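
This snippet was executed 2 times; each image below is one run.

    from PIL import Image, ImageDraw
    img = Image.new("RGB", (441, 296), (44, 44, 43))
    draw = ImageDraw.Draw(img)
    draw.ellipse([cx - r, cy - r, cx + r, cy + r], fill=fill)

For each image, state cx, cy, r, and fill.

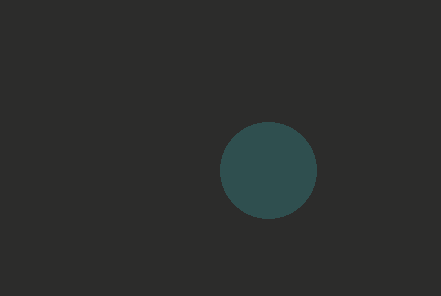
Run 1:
cx = 268, cy = 170, r = 48, fill = 'darkslategray'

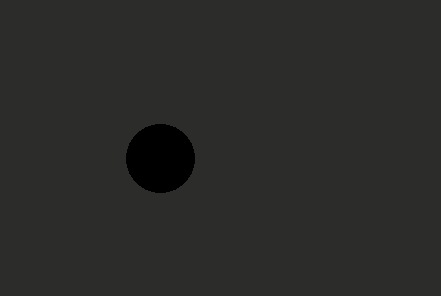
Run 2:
cx = 160, cy = 158, r = 34, fill = 'black'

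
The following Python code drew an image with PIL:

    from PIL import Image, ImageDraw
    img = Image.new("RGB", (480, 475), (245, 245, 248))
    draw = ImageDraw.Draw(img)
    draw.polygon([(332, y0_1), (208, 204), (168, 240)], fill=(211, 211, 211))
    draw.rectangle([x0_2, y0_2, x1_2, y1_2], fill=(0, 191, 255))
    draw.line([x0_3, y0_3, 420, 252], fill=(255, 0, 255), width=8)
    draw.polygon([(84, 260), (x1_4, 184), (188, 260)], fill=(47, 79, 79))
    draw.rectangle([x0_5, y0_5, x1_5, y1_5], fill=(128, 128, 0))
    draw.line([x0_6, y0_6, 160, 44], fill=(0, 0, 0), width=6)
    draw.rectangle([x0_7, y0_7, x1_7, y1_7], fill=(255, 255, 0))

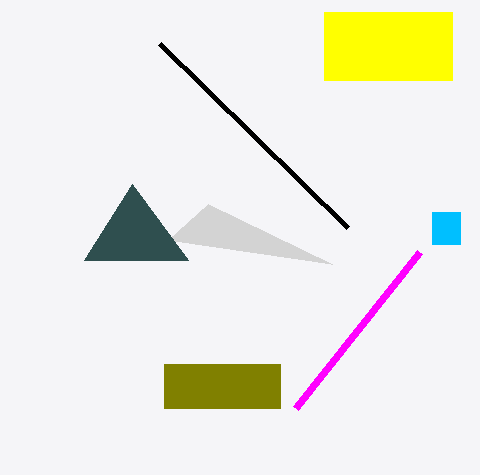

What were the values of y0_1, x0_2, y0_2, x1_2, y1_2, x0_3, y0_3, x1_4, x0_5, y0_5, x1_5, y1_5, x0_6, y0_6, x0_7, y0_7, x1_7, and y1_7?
y0_1 = 264
x0_2 = 432
y0_2 = 212
x1_2 = 460
y1_2 = 244
x0_3 = 296
y0_3 = 408
x1_4 = 132
x0_5 = 164
y0_5 = 364
x1_5 = 280
y1_5 = 408
x0_6 = 348
y0_6 = 228
x0_7 = 324
y0_7 = 12
x1_7 = 452
y1_7 = 80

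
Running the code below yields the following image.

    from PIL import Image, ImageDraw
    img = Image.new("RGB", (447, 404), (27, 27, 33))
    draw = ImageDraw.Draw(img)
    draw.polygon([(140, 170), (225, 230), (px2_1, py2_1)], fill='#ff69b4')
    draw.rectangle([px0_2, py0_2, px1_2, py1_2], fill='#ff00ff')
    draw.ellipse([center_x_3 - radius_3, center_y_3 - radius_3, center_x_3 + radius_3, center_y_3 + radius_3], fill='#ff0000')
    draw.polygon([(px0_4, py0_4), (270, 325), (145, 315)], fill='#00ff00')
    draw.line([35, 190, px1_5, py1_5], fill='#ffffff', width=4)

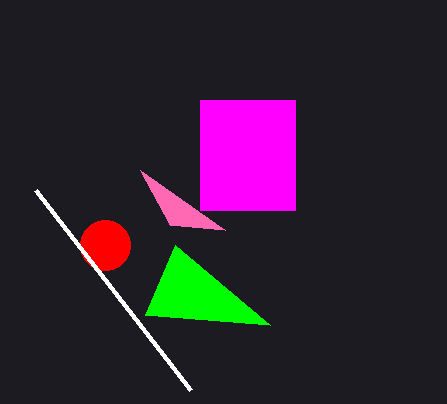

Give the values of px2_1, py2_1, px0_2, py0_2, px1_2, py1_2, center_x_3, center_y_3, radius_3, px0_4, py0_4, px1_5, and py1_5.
px2_1 = 170, py2_1 = 225, px0_2 = 200, py0_2 = 100, px1_2 = 295, py1_2 = 210, center_x_3 = 105, center_y_3 = 245, radius_3 = 25, px0_4 = 175, py0_4 = 245, px1_5 = 190, py1_5 = 390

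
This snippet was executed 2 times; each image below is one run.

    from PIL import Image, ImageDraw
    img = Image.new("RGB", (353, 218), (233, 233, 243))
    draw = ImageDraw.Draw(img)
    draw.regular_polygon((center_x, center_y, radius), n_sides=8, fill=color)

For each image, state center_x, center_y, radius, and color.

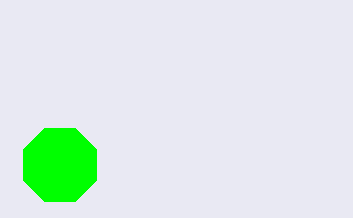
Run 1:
center_x = 60
center_y = 165
radius = 40
color = 'lime'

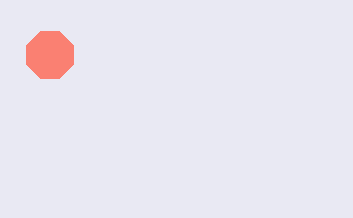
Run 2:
center_x = 50; center_y = 55; radius = 25; color = 'salmon'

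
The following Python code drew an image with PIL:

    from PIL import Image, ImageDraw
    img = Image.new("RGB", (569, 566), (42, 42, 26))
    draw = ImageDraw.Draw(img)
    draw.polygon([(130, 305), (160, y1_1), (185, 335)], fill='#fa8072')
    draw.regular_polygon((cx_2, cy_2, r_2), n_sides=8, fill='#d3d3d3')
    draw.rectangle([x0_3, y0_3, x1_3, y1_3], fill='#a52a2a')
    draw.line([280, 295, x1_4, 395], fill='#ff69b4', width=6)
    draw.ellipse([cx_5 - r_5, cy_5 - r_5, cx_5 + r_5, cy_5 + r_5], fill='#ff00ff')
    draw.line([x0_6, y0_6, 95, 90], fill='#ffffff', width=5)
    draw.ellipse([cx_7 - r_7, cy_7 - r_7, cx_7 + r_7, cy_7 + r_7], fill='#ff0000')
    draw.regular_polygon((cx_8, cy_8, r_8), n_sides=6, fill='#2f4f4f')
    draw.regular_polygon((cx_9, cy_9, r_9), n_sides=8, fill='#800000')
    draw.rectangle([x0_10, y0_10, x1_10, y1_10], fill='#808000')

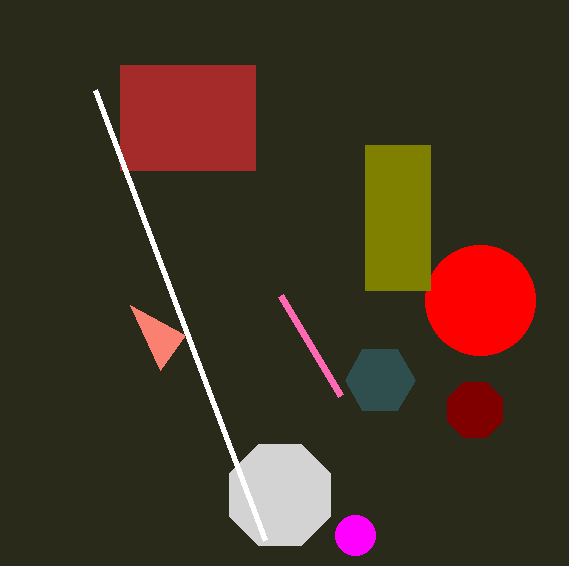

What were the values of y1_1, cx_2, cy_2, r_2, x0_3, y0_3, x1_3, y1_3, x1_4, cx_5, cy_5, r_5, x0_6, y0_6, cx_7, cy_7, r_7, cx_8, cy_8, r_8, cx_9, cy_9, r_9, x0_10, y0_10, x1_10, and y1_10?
y1_1 = 370, cx_2 = 280, cy_2 = 495, r_2 = 55, x0_3 = 120, y0_3 = 65, x1_3 = 255, y1_3 = 170, x1_4 = 340, cx_5 = 355, cy_5 = 535, r_5 = 20, x0_6 = 265, y0_6 = 540, cx_7 = 480, cy_7 = 300, r_7 = 55, cx_8 = 380, cy_8 = 380, r_8 = 35, cx_9 = 475, cy_9 = 410, r_9 = 30, x0_10 = 365, y0_10 = 145, x1_10 = 430, y1_10 = 290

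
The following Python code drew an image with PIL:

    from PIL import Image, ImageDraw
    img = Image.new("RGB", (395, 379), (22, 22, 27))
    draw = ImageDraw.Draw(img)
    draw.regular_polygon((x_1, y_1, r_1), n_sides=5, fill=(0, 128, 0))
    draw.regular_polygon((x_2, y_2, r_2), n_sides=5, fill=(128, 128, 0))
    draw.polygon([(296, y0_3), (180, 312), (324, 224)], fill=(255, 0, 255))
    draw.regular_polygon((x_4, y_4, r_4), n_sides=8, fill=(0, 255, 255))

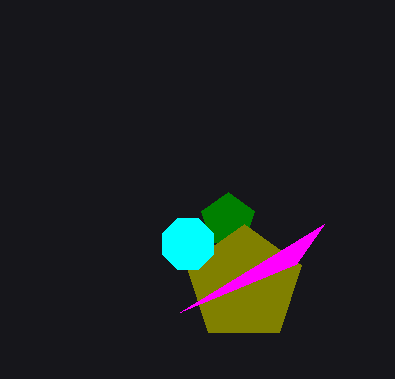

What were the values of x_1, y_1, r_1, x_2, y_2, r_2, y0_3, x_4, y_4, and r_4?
x_1 = 228
y_1 = 220
r_1 = 28
x_2 = 244
y_2 = 284
r_2 = 60
y0_3 = 264
x_4 = 188
y_4 = 244
r_4 = 28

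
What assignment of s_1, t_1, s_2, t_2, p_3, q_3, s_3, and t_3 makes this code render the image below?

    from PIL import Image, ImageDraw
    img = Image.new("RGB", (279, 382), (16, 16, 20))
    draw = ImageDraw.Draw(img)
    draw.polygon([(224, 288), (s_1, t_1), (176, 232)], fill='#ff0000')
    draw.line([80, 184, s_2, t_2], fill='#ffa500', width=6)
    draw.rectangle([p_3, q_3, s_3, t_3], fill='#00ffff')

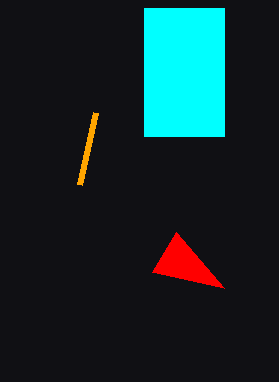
s_1 = 152, t_1 = 272, s_2 = 96, t_2 = 112, p_3 = 144, q_3 = 8, s_3 = 224, t_3 = 136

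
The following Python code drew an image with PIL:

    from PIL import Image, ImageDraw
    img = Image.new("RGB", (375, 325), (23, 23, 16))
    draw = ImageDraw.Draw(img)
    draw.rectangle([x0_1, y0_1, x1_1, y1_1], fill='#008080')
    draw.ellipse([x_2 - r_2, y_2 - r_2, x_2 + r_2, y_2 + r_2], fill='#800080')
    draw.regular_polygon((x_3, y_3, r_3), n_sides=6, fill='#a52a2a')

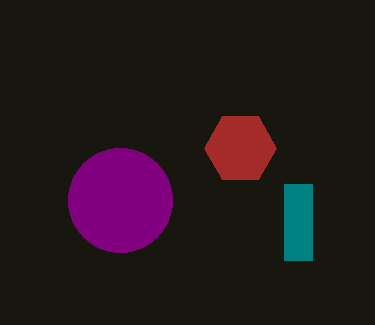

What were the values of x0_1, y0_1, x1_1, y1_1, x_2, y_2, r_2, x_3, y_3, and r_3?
x0_1 = 284
y0_1 = 184
x1_1 = 312
y1_1 = 260
x_2 = 120
y_2 = 200
r_2 = 52
x_3 = 240
y_3 = 148
r_3 = 36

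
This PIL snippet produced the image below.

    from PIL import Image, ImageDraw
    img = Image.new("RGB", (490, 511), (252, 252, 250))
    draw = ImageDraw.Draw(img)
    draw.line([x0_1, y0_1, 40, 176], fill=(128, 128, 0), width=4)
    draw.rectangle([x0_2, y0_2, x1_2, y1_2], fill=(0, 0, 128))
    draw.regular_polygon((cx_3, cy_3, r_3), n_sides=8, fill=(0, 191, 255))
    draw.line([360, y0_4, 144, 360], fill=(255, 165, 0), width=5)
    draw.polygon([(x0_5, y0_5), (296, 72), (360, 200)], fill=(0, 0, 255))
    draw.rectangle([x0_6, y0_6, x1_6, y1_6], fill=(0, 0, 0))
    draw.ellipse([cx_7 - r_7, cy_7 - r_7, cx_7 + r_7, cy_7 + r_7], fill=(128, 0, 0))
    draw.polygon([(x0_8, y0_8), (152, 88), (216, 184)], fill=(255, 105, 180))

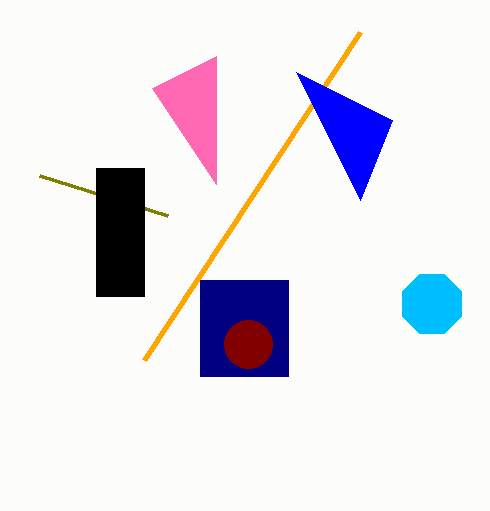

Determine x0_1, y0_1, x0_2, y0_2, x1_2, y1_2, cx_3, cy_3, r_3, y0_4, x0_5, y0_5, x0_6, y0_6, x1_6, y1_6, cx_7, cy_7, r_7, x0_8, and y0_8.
x0_1 = 168
y0_1 = 216
x0_2 = 200
y0_2 = 280
x1_2 = 288
y1_2 = 376
cx_3 = 432
cy_3 = 304
r_3 = 32
y0_4 = 32
x0_5 = 392
y0_5 = 120
x0_6 = 96
y0_6 = 168
x1_6 = 144
y1_6 = 296
cx_7 = 248
cy_7 = 344
r_7 = 24
x0_8 = 216
y0_8 = 56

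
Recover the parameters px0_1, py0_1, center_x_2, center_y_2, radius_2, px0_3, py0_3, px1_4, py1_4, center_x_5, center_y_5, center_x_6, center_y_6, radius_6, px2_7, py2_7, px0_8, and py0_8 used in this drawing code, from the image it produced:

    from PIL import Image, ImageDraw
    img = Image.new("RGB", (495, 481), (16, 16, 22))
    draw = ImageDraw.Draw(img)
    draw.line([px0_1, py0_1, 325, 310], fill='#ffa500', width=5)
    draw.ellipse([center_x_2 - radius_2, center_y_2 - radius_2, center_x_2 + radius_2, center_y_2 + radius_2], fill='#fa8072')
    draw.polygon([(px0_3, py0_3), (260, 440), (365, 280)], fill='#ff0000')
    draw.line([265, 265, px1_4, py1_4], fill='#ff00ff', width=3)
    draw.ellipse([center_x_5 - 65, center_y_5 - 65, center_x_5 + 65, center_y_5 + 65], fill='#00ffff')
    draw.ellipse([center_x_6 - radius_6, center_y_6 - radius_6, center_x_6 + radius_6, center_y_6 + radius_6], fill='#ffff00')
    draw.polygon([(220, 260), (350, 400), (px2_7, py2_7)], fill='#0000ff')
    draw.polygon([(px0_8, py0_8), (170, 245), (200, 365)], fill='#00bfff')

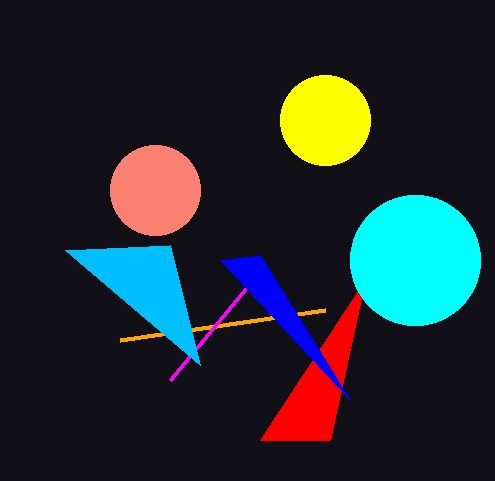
px0_1 = 120; py0_1 = 340; center_x_2 = 155; center_y_2 = 190; radius_2 = 45; px0_3 = 330; py0_3 = 440; px1_4 = 170; py1_4 = 380; center_x_5 = 415; center_y_5 = 260; center_x_6 = 325; center_y_6 = 120; radius_6 = 45; px2_7 = 260; py2_7 = 255; px0_8 = 65; py0_8 = 250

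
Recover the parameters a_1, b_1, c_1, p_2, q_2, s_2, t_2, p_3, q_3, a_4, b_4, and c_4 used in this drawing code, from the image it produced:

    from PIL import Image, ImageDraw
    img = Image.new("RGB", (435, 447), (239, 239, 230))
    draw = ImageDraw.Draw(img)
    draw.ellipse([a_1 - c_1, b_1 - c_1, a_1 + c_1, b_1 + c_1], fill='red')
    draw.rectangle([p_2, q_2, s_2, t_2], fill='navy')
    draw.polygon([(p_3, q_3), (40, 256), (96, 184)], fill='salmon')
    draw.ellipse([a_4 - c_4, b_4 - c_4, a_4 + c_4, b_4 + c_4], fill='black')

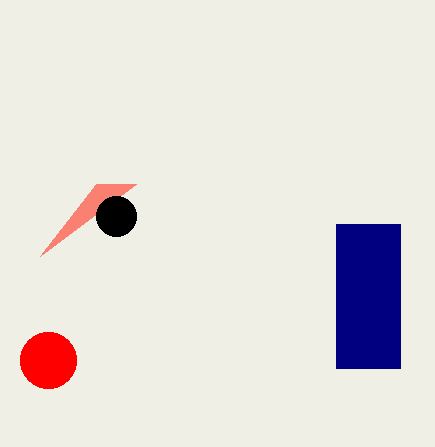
a_1 = 48, b_1 = 360, c_1 = 28, p_2 = 336, q_2 = 224, s_2 = 400, t_2 = 368, p_3 = 136, q_3 = 184, a_4 = 116, b_4 = 216, c_4 = 20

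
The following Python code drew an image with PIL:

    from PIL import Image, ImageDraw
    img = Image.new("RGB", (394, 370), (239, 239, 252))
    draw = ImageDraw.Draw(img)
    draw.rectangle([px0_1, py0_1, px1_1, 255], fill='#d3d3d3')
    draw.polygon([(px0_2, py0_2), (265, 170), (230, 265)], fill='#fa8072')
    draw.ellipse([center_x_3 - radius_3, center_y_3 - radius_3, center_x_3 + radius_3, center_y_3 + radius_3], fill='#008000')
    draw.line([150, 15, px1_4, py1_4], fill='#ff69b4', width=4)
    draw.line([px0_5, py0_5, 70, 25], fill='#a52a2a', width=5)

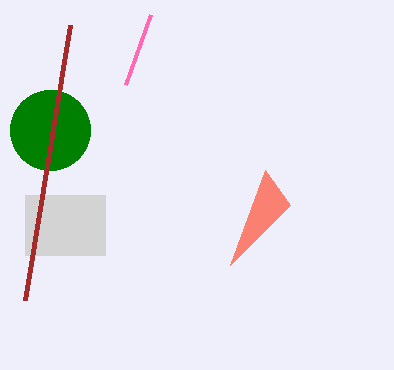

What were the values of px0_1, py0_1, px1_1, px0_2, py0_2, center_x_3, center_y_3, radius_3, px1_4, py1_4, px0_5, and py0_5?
px0_1 = 25
py0_1 = 195
px1_1 = 105
px0_2 = 290
py0_2 = 205
center_x_3 = 50
center_y_3 = 130
radius_3 = 40
px1_4 = 125
py1_4 = 85
px0_5 = 25
py0_5 = 300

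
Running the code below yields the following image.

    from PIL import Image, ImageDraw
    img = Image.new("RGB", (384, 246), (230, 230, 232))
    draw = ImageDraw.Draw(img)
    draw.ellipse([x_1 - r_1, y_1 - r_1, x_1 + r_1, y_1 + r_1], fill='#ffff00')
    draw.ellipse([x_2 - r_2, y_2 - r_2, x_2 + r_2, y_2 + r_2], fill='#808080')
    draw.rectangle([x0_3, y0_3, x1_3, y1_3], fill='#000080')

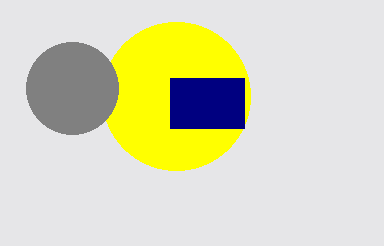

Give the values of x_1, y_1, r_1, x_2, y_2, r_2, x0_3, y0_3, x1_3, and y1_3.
x_1 = 176
y_1 = 96
r_1 = 74
x_2 = 72
y_2 = 88
r_2 = 46
x0_3 = 170
y0_3 = 78
x1_3 = 244
y1_3 = 128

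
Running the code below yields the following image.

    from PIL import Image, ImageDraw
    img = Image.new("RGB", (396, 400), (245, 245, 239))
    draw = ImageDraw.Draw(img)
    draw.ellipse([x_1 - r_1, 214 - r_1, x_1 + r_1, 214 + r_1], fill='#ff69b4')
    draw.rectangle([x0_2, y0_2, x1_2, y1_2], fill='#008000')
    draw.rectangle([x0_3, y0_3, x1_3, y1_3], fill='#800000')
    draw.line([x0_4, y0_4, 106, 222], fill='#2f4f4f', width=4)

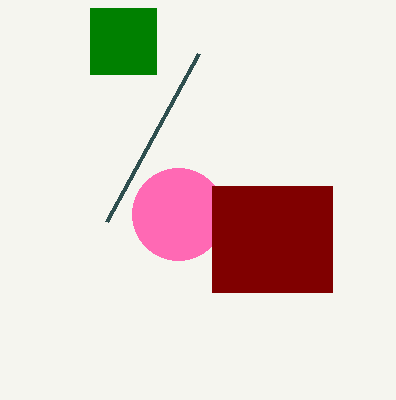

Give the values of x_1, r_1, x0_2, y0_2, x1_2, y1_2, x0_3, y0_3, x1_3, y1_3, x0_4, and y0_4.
x_1 = 178
r_1 = 46
x0_2 = 90
y0_2 = 8
x1_2 = 156
y1_2 = 74
x0_3 = 212
y0_3 = 186
x1_3 = 332
y1_3 = 292
x0_4 = 198
y0_4 = 54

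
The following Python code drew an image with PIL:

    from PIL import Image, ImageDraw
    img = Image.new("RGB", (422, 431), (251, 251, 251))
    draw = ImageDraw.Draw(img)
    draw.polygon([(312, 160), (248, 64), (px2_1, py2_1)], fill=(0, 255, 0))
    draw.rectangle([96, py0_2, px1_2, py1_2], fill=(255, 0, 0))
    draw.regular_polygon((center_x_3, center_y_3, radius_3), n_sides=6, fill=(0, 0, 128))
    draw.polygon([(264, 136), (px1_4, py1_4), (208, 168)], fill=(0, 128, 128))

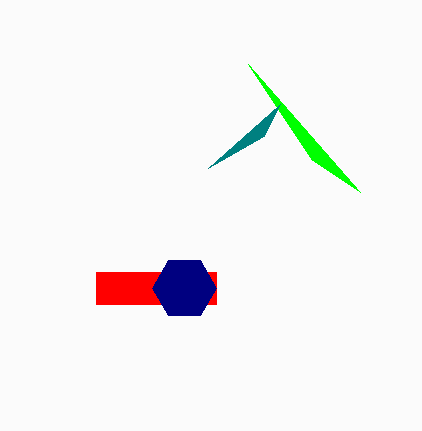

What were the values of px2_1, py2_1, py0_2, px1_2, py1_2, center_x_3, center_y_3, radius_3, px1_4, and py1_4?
px2_1 = 360, py2_1 = 192, py0_2 = 272, px1_2 = 216, py1_2 = 304, center_x_3 = 184, center_y_3 = 288, radius_3 = 32, px1_4 = 280, py1_4 = 104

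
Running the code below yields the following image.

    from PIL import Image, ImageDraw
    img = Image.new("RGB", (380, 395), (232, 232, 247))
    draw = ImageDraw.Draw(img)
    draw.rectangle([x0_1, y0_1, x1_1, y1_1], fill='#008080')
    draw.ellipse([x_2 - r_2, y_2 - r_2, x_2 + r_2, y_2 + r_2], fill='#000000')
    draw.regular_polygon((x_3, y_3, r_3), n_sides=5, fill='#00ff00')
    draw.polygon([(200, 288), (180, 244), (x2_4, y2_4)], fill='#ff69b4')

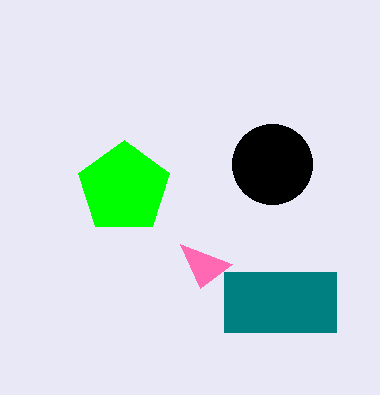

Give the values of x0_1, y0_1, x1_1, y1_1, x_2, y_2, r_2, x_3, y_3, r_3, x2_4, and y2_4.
x0_1 = 224, y0_1 = 272, x1_1 = 336, y1_1 = 332, x_2 = 272, y_2 = 164, r_2 = 40, x_3 = 124, y_3 = 188, r_3 = 48, x2_4 = 232, y2_4 = 264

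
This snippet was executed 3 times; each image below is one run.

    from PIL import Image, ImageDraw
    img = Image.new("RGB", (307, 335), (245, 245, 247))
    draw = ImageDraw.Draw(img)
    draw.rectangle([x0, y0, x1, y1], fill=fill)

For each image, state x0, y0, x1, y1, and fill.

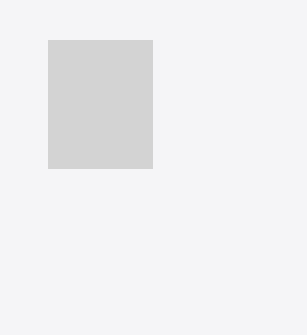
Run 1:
x0 = 48
y0 = 40
x1 = 152
y1 = 168
fill = 'lightgray'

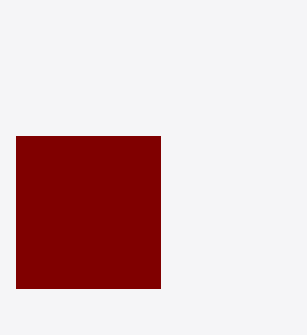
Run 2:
x0 = 16; y0 = 136; x1 = 160; y1 = 288; fill = 'maroon'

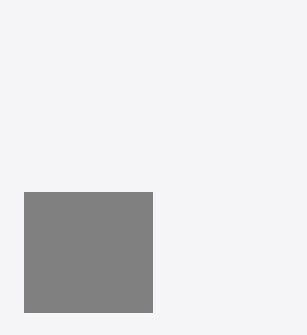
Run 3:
x0 = 24; y0 = 192; x1 = 152; y1 = 312; fill = 'gray'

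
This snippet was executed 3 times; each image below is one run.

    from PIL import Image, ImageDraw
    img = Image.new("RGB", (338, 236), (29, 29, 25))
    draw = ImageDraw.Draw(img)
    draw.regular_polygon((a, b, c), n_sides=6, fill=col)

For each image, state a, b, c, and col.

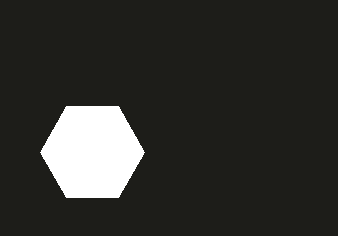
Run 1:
a = 92; b = 152; c = 52; col = 'white'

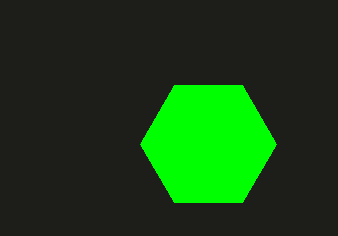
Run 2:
a = 208; b = 144; c = 68; col = 'lime'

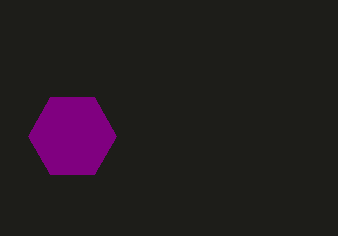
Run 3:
a = 72
b = 136
c = 44
col = 'purple'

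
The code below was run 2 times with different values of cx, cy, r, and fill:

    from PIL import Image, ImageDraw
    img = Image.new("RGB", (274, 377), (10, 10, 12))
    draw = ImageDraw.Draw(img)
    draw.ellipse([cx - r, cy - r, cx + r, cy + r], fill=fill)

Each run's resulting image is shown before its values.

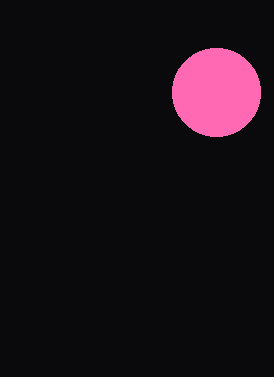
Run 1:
cx = 216; cy = 92; r = 44; fill = 'hotpink'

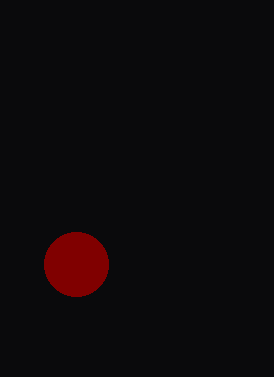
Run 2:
cx = 76; cy = 264; r = 32; fill = 'maroon'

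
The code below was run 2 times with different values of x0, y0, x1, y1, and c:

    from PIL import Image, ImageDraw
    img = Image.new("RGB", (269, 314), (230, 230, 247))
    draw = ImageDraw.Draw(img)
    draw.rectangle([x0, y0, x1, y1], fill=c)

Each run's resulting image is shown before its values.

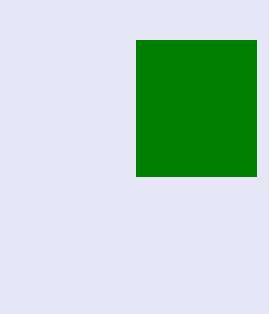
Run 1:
x0 = 136, y0 = 40, x1 = 256, y1 = 176, c = 'green'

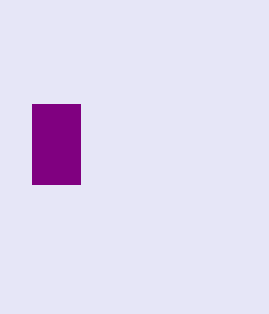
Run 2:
x0 = 32; y0 = 104; x1 = 80; y1 = 184; c = 'purple'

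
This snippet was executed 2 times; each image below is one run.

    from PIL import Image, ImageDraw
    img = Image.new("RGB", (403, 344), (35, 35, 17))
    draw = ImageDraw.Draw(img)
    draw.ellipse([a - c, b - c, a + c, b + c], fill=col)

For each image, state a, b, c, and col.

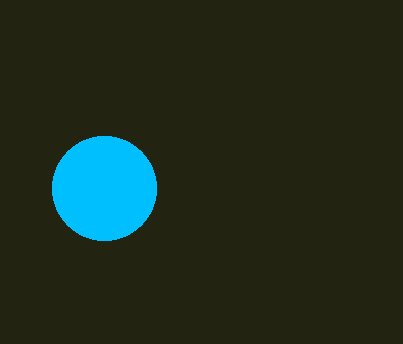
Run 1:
a = 104, b = 188, c = 52, col = 'deepskyblue'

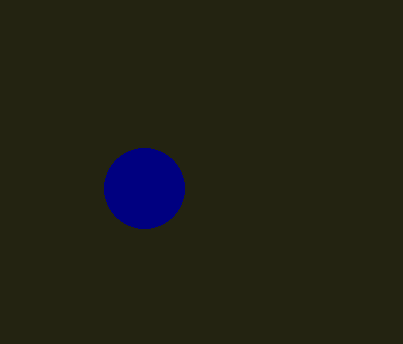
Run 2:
a = 144; b = 188; c = 40; col = 'navy'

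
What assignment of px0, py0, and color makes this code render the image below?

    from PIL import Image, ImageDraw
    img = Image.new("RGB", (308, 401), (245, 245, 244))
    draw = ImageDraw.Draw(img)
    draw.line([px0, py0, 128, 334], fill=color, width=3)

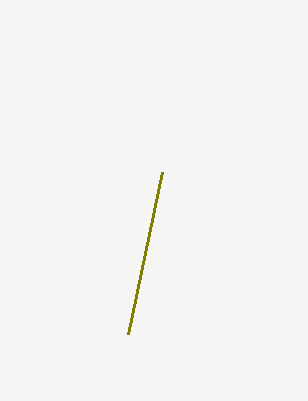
px0 = 162, py0 = 172, color = 'olive'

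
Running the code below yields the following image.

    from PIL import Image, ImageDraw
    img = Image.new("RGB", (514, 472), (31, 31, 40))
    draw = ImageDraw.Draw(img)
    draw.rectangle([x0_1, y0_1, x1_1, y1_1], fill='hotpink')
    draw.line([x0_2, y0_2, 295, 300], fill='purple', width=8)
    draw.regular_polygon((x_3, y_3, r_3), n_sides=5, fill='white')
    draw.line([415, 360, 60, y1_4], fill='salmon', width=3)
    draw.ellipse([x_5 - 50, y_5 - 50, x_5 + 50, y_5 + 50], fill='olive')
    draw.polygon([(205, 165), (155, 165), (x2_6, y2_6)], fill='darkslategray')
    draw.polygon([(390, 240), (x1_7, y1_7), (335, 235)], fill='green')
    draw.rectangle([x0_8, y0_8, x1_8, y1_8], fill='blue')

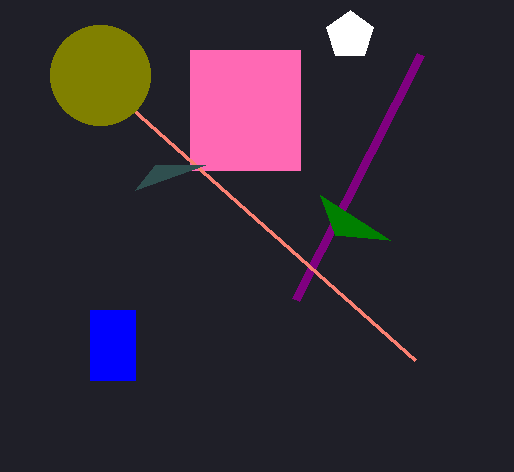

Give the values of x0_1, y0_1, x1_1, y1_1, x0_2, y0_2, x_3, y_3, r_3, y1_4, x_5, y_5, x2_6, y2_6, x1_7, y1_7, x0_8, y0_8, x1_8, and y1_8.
x0_1 = 190, y0_1 = 50, x1_1 = 300, y1_1 = 170, x0_2 = 420, y0_2 = 55, x_3 = 350, y_3 = 35, r_3 = 25, y1_4 = 45, x_5 = 100, y_5 = 75, x2_6 = 135, y2_6 = 190, x1_7 = 320, y1_7 = 195, x0_8 = 90, y0_8 = 310, x1_8 = 135, y1_8 = 380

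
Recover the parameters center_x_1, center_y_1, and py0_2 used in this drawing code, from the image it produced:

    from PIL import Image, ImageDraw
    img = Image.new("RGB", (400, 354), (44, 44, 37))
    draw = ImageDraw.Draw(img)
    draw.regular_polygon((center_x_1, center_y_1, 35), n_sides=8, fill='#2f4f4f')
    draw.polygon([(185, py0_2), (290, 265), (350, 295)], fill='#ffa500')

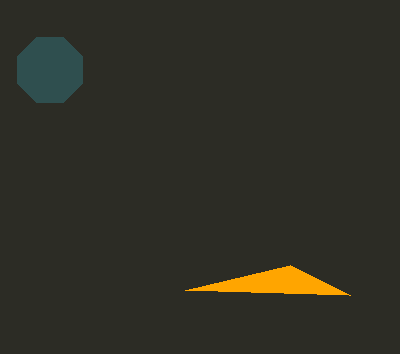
center_x_1 = 50; center_y_1 = 70; py0_2 = 290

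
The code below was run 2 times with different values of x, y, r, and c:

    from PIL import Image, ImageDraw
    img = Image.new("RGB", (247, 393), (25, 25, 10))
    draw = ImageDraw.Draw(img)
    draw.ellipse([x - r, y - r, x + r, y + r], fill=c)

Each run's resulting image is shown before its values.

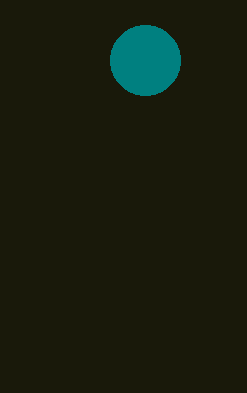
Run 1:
x = 145; y = 60; r = 35; c = 'teal'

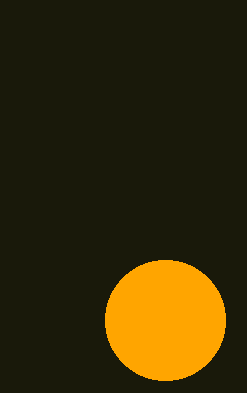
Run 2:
x = 165; y = 320; r = 60; c = 'orange'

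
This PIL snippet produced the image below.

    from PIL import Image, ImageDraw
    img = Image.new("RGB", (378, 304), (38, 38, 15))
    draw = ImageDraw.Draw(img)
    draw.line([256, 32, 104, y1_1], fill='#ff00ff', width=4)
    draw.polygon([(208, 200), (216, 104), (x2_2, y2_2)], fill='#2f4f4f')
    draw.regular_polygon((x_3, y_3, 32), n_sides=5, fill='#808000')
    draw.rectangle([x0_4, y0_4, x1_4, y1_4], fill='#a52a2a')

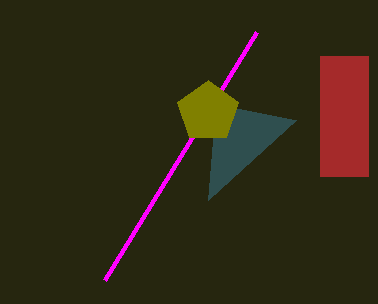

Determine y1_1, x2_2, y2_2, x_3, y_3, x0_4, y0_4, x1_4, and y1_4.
y1_1 = 280
x2_2 = 296
y2_2 = 120
x_3 = 208
y_3 = 112
x0_4 = 320
y0_4 = 56
x1_4 = 368
y1_4 = 176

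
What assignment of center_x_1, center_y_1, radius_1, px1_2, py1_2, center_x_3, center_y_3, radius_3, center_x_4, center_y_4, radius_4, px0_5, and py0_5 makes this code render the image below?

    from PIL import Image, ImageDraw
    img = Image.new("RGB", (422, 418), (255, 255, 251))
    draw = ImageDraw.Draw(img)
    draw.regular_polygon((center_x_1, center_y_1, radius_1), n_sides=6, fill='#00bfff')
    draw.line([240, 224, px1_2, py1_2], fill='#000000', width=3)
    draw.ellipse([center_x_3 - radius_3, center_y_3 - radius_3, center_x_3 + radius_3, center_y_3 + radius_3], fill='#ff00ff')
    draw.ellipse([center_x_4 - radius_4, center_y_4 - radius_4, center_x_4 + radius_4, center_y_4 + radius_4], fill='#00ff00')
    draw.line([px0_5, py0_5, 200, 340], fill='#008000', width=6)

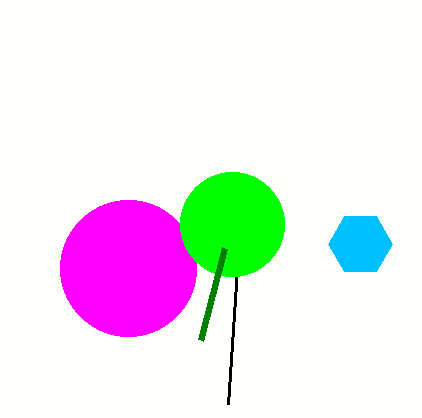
center_x_1 = 360, center_y_1 = 244, radius_1 = 32, px1_2 = 228, py1_2 = 404, center_x_3 = 128, center_y_3 = 268, radius_3 = 68, center_x_4 = 232, center_y_4 = 224, radius_4 = 52, px0_5 = 224, py0_5 = 248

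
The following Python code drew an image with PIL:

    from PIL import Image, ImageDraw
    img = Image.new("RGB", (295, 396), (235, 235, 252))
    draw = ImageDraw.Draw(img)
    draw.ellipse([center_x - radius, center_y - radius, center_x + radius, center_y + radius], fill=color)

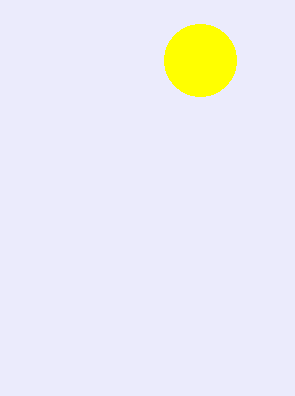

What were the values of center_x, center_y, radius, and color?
center_x = 200; center_y = 60; radius = 36; color = 'yellow'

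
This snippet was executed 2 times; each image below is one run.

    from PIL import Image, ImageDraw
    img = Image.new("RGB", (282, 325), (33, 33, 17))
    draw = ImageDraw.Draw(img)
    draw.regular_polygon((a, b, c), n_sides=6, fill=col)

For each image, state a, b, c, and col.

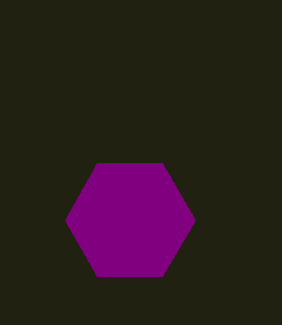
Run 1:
a = 130, b = 220, c = 65, col = 'purple'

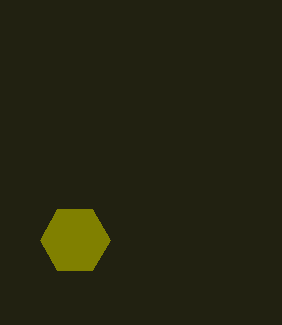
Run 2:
a = 75; b = 240; c = 35; col = 'olive'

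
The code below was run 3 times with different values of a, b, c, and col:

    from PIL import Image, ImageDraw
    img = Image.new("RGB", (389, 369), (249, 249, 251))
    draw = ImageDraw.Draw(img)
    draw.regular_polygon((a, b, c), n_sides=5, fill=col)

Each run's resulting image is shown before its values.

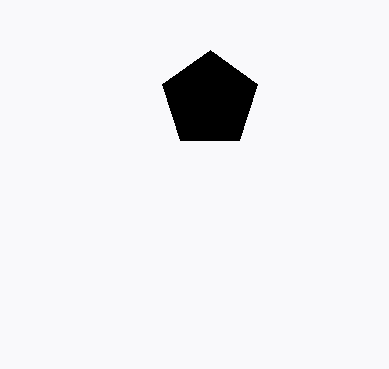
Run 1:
a = 210; b = 100; c = 50; col = 'black'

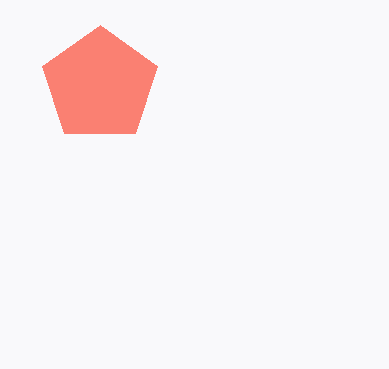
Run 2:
a = 100; b = 85; c = 60; col = 'salmon'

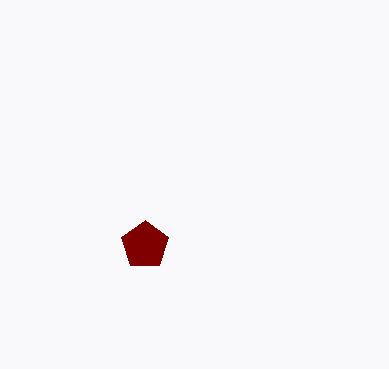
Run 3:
a = 145; b = 245; c = 25; col = 'maroon'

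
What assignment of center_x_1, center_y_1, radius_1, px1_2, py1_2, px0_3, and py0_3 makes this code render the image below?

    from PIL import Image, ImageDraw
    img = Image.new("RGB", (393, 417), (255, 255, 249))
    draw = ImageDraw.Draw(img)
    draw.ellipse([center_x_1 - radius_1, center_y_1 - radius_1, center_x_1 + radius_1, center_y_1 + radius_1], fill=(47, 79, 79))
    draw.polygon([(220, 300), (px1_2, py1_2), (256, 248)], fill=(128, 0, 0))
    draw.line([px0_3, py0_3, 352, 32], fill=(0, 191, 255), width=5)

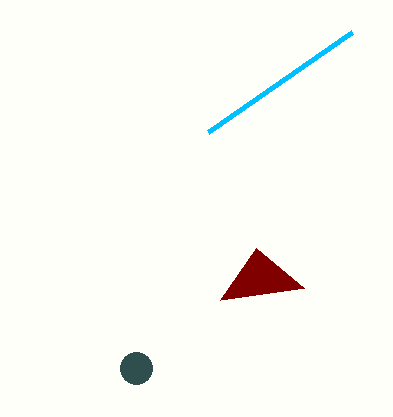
center_x_1 = 136
center_y_1 = 368
radius_1 = 16
px1_2 = 304
py1_2 = 288
px0_3 = 208
py0_3 = 132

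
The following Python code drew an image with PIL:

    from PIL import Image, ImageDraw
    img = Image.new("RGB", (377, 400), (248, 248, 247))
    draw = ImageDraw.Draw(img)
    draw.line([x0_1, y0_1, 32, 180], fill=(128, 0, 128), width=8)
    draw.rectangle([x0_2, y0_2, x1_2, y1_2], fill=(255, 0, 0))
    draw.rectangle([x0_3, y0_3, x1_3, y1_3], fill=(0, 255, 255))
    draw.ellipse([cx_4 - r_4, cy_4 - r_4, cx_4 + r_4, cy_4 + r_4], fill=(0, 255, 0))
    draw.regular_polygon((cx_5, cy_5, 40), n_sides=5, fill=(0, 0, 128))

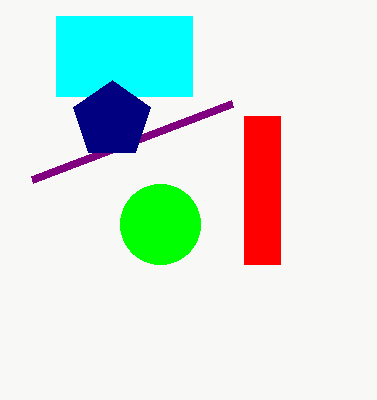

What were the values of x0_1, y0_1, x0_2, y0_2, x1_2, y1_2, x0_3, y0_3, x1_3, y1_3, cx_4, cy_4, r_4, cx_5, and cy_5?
x0_1 = 232, y0_1 = 104, x0_2 = 244, y0_2 = 116, x1_2 = 280, y1_2 = 264, x0_3 = 56, y0_3 = 16, x1_3 = 192, y1_3 = 96, cx_4 = 160, cy_4 = 224, r_4 = 40, cx_5 = 112, cy_5 = 120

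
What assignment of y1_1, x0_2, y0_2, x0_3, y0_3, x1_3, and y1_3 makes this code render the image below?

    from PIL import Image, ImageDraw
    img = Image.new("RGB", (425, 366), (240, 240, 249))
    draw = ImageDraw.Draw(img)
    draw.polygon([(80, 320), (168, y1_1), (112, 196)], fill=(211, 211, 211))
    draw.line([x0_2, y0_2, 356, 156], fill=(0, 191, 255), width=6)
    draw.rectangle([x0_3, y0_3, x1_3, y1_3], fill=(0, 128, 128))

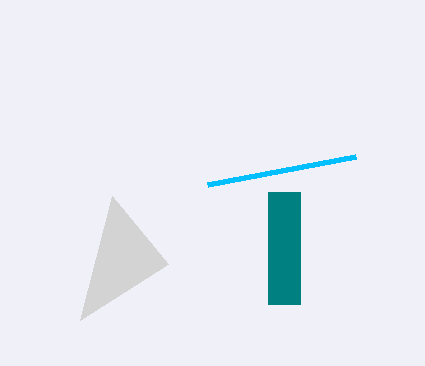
y1_1 = 264; x0_2 = 208; y0_2 = 184; x0_3 = 268; y0_3 = 192; x1_3 = 300; y1_3 = 304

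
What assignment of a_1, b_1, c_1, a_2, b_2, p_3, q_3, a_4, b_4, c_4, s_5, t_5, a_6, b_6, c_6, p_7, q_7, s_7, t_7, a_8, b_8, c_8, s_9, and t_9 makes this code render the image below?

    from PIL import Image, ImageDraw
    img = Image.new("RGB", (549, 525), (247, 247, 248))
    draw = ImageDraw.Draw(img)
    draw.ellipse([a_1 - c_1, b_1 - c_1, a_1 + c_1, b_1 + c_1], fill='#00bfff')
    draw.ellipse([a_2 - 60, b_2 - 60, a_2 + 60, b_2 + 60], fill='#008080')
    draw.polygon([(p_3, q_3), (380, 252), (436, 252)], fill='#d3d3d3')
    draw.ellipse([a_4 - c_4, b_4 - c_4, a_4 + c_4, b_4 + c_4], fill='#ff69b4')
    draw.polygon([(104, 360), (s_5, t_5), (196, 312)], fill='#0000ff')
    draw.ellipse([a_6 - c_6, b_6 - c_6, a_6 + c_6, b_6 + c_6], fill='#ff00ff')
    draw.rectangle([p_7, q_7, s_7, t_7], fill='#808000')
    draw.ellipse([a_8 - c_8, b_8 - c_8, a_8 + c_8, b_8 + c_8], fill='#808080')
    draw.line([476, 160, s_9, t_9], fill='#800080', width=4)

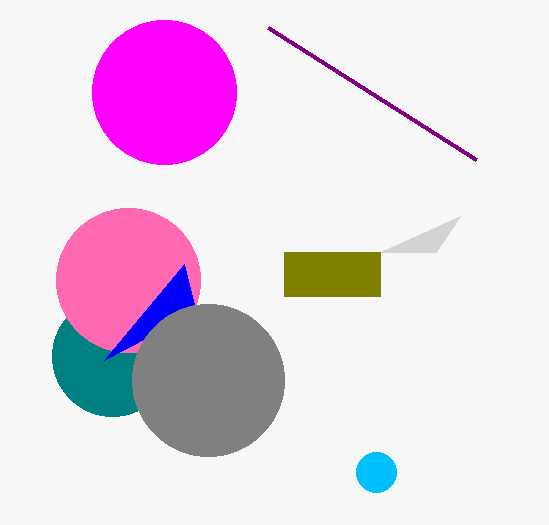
a_1 = 376
b_1 = 472
c_1 = 20
a_2 = 112
b_2 = 356
p_3 = 460
q_3 = 216
a_4 = 128
b_4 = 280
c_4 = 72
s_5 = 184
t_5 = 264
a_6 = 164
b_6 = 92
c_6 = 72
p_7 = 284
q_7 = 252
s_7 = 380
t_7 = 296
a_8 = 208
b_8 = 380
c_8 = 76
s_9 = 268
t_9 = 28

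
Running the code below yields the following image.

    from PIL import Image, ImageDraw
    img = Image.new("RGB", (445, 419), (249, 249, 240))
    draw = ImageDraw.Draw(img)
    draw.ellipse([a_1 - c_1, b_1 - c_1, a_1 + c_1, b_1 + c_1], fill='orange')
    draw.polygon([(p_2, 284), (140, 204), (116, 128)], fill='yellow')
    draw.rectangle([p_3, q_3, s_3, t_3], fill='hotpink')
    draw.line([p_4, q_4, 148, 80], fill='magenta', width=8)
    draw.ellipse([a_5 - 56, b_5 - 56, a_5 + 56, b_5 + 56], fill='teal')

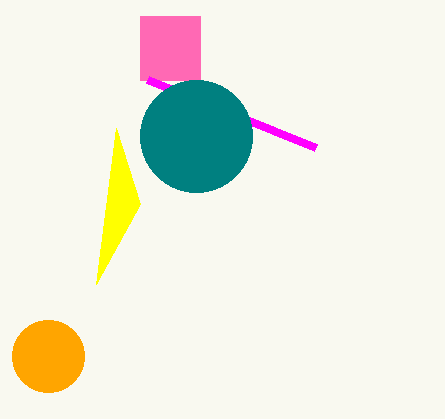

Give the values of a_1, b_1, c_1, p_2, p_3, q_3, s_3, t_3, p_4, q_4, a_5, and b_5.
a_1 = 48, b_1 = 356, c_1 = 36, p_2 = 96, p_3 = 140, q_3 = 16, s_3 = 200, t_3 = 80, p_4 = 316, q_4 = 148, a_5 = 196, b_5 = 136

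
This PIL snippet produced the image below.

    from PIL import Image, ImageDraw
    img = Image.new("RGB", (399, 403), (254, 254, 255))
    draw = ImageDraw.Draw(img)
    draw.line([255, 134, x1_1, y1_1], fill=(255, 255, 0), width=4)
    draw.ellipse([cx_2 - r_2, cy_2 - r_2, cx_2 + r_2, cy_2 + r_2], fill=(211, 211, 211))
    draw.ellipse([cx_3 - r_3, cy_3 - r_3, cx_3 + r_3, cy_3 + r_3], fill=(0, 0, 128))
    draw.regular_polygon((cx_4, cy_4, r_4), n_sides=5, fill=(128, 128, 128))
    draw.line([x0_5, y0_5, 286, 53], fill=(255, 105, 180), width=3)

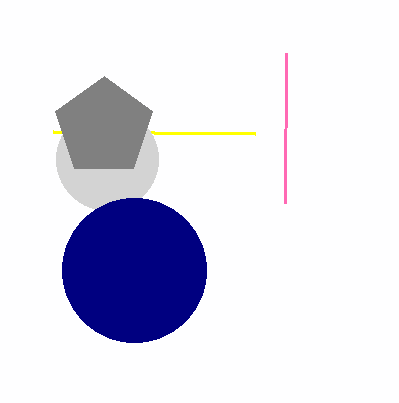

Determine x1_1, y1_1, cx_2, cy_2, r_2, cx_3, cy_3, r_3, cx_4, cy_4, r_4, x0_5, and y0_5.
x1_1 = 53; y1_1 = 132; cx_2 = 107; cy_2 = 159; r_2 = 51; cx_3 = 134; cy_3 = 270; r_3 = 72; cx_4 = 104; cy_4 = 127; r_4 = 51; x0_5 = 285; y0_5 = 203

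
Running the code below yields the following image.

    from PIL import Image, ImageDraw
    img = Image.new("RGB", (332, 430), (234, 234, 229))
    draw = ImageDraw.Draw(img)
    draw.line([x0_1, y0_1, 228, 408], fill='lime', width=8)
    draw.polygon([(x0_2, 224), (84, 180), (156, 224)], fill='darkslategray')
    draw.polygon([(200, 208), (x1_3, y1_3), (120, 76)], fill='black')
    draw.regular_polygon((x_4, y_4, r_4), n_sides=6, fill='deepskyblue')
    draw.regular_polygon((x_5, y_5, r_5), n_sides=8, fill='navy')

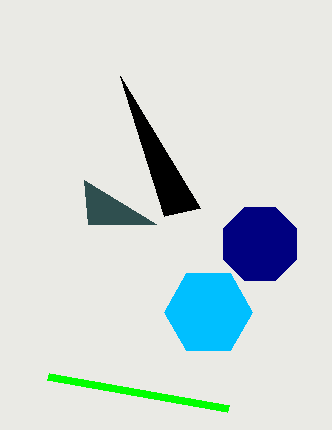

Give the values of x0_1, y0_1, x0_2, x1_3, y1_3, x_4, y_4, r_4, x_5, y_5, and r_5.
x0_1 = 48, y0_1 = 376, x0_2 = 88, x1_3 = 164, y1_3 = 216, x_4 = 208, y_4 = 312, r_4 = 44, x_5 = 260, y_5 = 244, r_5 = 40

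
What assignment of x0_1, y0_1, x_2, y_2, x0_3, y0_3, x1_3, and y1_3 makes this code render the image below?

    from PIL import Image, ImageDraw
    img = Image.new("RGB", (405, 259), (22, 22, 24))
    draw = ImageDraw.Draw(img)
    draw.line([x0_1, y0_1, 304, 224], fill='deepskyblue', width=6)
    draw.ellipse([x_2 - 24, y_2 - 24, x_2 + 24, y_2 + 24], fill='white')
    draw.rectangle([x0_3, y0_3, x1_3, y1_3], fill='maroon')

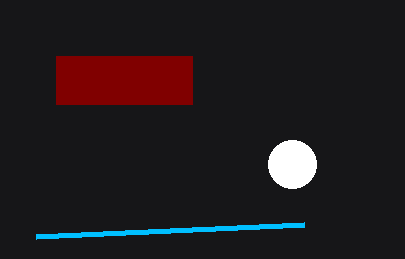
x0_1 = 36, y0_1 = 236, x_2 = 292, y_2 = 164, x0_3 = 56, y0_3 = 56, x1_3 = 192, y1_3 = 104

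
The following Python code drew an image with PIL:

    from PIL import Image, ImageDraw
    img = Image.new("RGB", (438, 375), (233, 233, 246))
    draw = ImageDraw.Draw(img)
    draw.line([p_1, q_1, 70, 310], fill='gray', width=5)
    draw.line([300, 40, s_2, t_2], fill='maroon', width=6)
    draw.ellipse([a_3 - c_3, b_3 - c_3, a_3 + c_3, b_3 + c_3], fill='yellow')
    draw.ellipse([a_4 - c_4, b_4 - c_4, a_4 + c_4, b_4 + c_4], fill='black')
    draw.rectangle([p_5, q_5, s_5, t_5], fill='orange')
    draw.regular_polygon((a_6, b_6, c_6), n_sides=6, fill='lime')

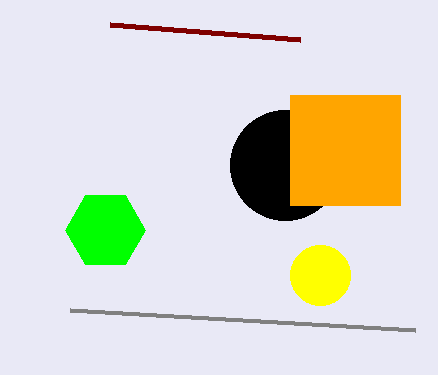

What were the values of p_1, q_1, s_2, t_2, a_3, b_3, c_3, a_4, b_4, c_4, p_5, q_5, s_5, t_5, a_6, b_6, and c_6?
p_1 = 415; q_1 = 330; s_2 = 110; t_2 = 25; a_3 = 320; b_3 = 275; c_3 = 30; a_4 = 285; b_4 = 165; c_4 = 55; p_5 = 290; q_5 = 95; s_5 = 400; t_5 = 205; a_6 = 105; b_6 = 230; c_6 = 40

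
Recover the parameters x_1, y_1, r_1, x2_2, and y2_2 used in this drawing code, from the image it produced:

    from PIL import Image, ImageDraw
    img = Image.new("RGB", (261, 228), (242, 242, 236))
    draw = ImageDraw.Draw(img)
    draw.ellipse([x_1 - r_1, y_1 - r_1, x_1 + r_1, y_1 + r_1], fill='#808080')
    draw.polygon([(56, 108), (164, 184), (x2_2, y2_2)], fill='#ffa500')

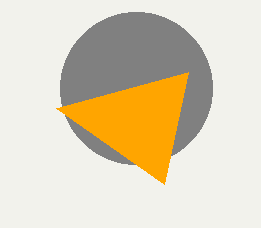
x_1 = 136
y_1 = 88
r_1 = 76
x2_2 = 188
y2_2 = 72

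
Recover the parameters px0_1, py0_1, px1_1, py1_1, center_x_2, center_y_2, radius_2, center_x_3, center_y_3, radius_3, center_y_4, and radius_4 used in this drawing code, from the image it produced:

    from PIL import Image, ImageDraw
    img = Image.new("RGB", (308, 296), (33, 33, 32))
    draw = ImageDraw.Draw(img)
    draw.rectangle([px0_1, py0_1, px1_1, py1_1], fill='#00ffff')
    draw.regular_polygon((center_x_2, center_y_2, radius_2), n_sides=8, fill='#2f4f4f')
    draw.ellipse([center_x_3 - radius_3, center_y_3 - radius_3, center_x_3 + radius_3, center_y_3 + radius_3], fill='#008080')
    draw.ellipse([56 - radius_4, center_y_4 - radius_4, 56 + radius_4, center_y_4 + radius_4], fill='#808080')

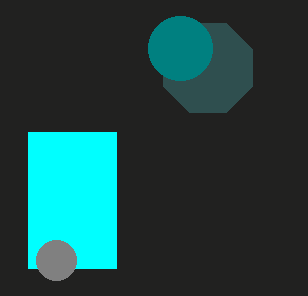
px0_1 = 28, py0_1 = 132, px1_1 = 116, py1_1 = 268, center_x_2 = 208, center_y_2 = 68, radius_2 = 48, center_x_3 = 180, center_y_3 = 48, radius_3 = 32, center_y_4 = 260, radius_4 = 20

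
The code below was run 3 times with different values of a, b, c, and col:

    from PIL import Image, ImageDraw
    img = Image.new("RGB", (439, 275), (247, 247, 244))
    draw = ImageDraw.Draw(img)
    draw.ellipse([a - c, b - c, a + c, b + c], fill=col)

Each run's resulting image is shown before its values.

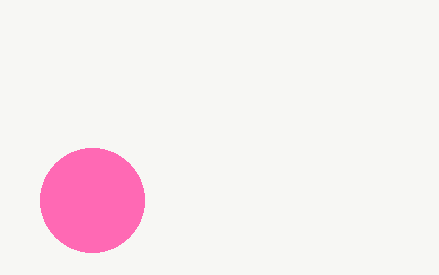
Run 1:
a = 92
b = 200
c = 52
col = 'hotpink'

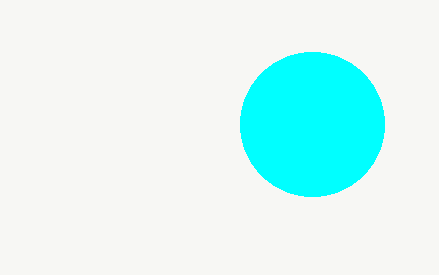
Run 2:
a = 312, b = 124, c = 72, col = 'cyan'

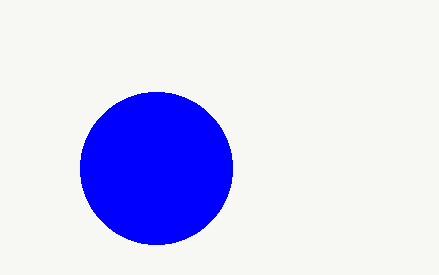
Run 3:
a = 156; b = 168; c = 76; col = 'blue'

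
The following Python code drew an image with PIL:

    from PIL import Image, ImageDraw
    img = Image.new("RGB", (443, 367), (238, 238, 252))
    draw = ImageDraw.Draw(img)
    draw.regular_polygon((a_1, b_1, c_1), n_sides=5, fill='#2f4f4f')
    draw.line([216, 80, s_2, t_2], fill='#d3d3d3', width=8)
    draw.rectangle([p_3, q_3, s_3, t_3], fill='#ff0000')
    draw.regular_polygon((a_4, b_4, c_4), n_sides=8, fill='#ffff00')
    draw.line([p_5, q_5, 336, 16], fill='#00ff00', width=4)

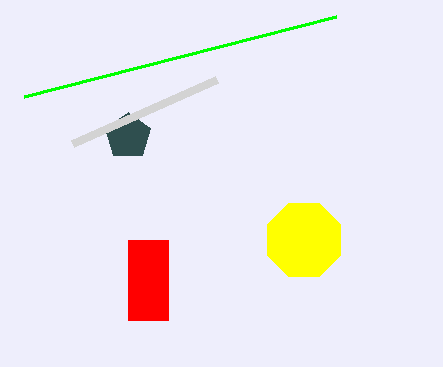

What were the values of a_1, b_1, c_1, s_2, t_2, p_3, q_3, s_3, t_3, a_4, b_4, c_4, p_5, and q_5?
a_1 = 128
b_1 = 136
c_1 = 24
s_2 = 72
t_2 = 144
p_3 = 128
q_3 = 240
s_3 = 168
t_3 = 320
a_4 = 304
b_4 = 240
c_4 = 40
p_5 = 24
q_5 = 96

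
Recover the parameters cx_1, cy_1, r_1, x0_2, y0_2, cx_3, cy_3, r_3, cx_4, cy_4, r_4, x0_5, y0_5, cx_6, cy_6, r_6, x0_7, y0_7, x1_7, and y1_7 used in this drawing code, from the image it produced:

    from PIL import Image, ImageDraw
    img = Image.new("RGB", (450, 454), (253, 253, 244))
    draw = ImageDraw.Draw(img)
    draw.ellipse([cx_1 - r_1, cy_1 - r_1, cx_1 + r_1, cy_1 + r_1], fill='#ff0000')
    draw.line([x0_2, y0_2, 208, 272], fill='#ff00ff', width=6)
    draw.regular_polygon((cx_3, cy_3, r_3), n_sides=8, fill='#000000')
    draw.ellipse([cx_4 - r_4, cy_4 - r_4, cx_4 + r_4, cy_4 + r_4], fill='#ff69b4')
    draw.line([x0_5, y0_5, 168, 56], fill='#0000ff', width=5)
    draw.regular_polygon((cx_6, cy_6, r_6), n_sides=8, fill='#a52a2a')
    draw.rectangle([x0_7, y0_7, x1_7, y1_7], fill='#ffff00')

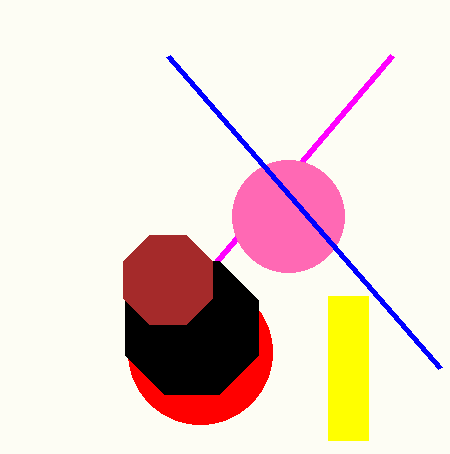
cx_1 = 200
cy_1 = 352
r_1 = 72
x0_2 = 392
y0_2 = 56
cx_3 = 192
cy_3 = 328
r_3 = 72
cx_4 = 288
cy_4 = 216
r_4 = 56
x0_5 = 440
y0_5 = 368
cx_6 = 168
cy_6 = 280
r_6 = 48
x0_7 = 328
y0_7 = 296
x1_7 = 368
y1_7 = 440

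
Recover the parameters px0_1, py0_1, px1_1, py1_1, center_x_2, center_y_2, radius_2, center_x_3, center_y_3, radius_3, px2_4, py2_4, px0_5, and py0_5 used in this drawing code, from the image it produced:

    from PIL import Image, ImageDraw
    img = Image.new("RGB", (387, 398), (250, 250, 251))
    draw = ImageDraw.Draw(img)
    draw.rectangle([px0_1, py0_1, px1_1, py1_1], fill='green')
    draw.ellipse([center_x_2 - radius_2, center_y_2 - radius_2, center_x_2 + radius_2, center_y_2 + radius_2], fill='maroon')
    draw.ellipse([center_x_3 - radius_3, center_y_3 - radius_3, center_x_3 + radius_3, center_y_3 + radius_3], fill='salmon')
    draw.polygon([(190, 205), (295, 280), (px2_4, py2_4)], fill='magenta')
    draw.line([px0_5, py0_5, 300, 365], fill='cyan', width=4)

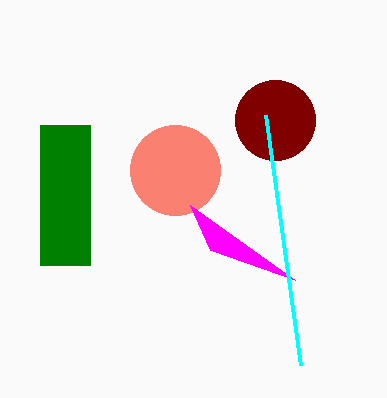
px0_1 = 40, py0_1 = 125, px1_1 = 90, py1_1 = 265, center_x_2 = 275, center_y_2 = 120, radius_2 = 40, center_x_3 = 175, center_y_3 = 170, radius_3 = 45, px2_4 = 210, py2_4 = 250, px0_5 = 265, py0_5 = 115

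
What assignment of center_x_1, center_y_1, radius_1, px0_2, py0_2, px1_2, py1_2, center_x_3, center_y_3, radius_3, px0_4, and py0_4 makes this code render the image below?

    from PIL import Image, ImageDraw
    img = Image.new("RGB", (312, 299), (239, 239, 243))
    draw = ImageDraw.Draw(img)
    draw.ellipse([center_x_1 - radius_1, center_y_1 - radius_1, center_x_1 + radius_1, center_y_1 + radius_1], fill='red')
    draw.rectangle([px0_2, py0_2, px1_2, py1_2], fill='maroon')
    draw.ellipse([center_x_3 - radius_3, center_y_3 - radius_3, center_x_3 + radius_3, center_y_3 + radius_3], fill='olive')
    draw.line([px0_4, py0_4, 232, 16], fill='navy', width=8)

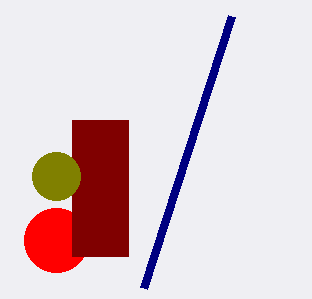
center_x_1 = 56
center_y_1 = 240
radius_1 = 32
px0_2 = 72
py0_2 = 120
px1_2 = 128
py1_2 = 256
center_x_3 = 56
center_y_3 = 176
radius_3 = 24
px0_4 = 144
py0_4 = 288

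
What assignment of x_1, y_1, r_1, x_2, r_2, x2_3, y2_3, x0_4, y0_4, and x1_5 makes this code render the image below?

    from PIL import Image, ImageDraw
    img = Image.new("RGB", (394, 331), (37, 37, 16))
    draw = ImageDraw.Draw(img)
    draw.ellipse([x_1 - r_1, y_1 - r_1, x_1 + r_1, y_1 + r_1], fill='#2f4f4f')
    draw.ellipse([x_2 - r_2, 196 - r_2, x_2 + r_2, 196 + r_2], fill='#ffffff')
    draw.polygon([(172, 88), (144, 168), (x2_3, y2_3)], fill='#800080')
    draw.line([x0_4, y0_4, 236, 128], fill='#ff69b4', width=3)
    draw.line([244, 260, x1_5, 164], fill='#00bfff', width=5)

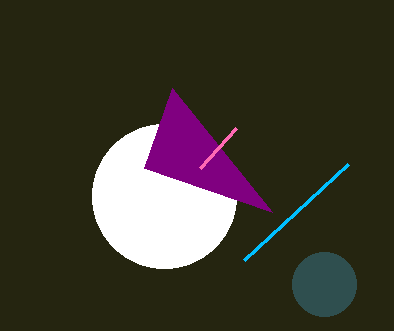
x_1 = 324; y_1 = 284; r_1 = 32; x_2 = 164; r_2 = 72; x2_3 = 272; y2_3 = 212; x0_4 = 200; y0_4 = 168; x1_5 = 348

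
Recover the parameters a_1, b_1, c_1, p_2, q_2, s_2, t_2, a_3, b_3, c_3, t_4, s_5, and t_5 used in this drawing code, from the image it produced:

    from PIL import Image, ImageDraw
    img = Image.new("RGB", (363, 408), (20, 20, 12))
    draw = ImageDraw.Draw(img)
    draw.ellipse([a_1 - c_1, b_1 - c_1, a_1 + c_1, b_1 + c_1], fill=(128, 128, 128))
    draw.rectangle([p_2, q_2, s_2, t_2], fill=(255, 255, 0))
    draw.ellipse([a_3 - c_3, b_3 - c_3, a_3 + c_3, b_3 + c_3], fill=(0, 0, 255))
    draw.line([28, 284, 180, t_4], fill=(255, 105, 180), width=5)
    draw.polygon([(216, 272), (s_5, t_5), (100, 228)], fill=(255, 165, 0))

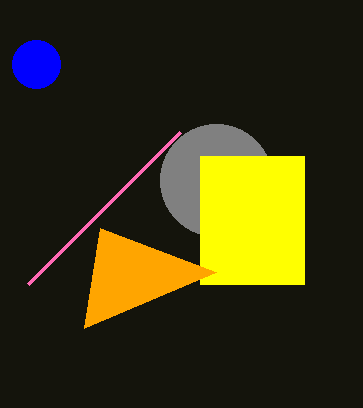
a_1 = 216; b_1 = 180; c_1 = 56; p_2 = 200; q_2 = 156; s_2 = 304; t_2 = 284; a_3 = 36; b_3 = 64; c_3 = 24; t_4 = 132; s_5 = 84; t_5 = 328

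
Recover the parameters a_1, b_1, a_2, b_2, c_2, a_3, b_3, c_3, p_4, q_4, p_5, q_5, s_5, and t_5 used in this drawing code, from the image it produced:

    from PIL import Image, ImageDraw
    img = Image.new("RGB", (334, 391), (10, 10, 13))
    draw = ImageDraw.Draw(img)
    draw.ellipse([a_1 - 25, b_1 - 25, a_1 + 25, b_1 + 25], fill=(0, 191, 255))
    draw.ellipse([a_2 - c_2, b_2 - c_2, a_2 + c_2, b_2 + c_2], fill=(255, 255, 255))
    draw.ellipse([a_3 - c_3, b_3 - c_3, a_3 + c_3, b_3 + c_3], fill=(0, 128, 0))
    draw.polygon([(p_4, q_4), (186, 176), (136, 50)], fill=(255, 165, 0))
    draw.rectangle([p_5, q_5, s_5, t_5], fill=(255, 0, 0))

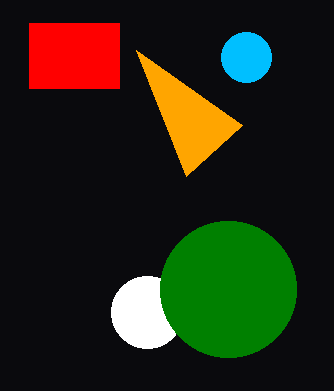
a_1 = 246; b_1 = 57; a_2 = 147; b_2 = 312; c_2 = 36; a_3 = 228; b_3 = 289; c_3 = 68; p_4 = 242; q_4 = 125; p_5 = 29; q_5 = 23; s_5 = 119; t_5 = 88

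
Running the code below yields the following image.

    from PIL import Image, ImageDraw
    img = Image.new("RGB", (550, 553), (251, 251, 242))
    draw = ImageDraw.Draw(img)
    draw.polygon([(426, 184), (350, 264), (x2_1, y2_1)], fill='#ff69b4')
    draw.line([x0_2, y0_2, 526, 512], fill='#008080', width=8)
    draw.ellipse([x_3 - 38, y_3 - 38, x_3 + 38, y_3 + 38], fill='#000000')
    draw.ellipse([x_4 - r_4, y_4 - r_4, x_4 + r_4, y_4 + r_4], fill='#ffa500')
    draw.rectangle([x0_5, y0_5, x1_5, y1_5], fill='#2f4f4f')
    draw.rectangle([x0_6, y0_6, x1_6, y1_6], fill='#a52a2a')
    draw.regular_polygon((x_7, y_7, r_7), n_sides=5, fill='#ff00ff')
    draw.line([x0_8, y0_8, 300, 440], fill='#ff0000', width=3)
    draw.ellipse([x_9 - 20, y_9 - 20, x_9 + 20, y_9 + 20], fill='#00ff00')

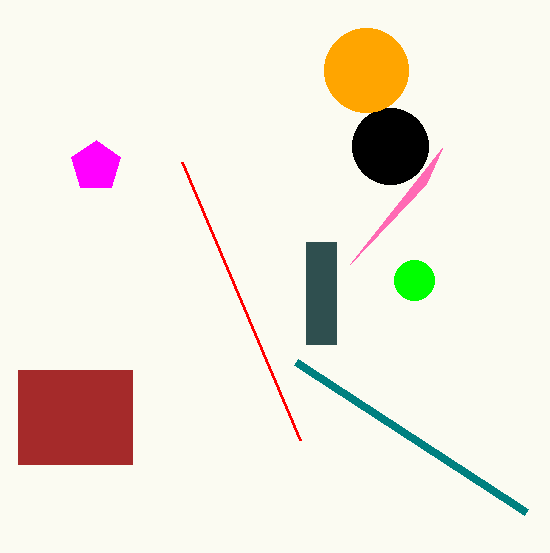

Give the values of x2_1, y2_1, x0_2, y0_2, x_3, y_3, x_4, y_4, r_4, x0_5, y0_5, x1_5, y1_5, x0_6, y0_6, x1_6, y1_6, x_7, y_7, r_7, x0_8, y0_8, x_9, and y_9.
x2_1 = 442; y2_1 = 148; x0_2 = 296; y0_2 = 362; x_3 = 390; y_3 = 146; x_4 = 366; y_4 = 70; r_4 = 42; x0_5 = 306; y0_5 = 242; x1_5 = 336; y1_5 = 344; x0_6 = 18; y0_6 = 370; x1_6 = 132; y1_6 = 464; x_7 = 96; y_7 = 166; r_7 = 26; x0_8 = 182; y0_8 = 162; x_9 = 414; y_9 = 280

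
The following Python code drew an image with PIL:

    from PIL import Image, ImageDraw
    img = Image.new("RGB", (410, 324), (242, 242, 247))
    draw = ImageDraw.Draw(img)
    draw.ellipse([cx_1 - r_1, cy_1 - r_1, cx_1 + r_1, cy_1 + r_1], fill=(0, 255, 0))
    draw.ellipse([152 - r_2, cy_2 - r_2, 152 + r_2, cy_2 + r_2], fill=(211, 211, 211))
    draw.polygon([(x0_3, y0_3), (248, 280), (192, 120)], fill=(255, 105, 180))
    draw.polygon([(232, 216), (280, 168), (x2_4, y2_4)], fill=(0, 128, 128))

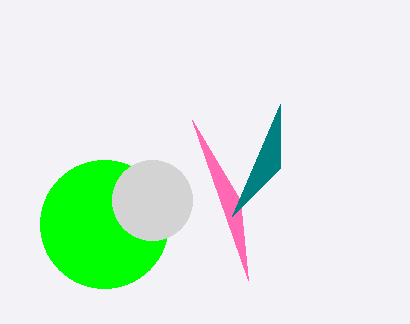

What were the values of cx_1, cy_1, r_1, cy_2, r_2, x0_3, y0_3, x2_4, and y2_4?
cx_1 = 104
cy_1 = 224
r_1 = 64
cy_2 = 200
r_2 = 40
x0_3 = 240
y0_3 = 200
x2_4 = 280
y2_4 = 104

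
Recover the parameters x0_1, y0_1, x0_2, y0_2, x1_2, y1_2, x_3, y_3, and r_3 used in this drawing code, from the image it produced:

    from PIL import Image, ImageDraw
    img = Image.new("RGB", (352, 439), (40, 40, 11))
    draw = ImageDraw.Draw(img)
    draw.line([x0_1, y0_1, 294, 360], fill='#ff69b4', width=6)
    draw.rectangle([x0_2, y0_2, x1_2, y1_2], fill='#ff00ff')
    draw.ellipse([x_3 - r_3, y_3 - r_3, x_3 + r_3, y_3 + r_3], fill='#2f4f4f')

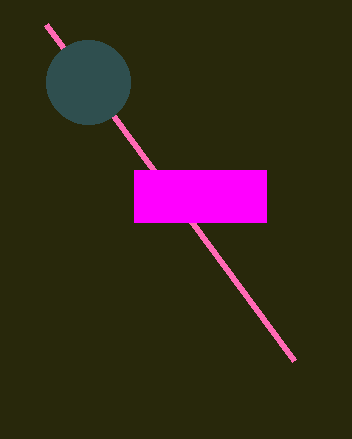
x0_1 = 46
y0_1 = 24
x0_2 = 134
y0_2 = 170
x1_2 = 266
y1_2 = 222
x_3 = 88
y_3 = 82
r_3 = 42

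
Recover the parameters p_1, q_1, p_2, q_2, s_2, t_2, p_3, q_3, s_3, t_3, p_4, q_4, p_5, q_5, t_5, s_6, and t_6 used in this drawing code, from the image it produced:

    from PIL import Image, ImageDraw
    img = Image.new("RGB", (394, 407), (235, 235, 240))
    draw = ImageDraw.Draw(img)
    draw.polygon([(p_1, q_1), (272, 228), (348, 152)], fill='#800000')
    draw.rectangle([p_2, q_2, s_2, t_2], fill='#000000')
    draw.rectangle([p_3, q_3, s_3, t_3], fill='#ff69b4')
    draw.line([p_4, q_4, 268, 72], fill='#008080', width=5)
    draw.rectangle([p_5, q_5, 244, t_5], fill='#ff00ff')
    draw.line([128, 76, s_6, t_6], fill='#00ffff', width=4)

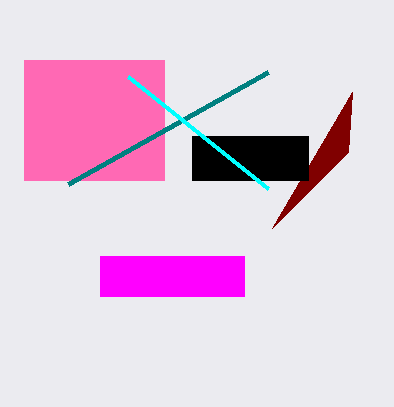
p_1 = 352, q_1 = 92, p_2 = 192, q_2 = 136, s_2 = 308, t_2 = 180, p_3 = 24, q_3 = 60, s_3 = 164, t_3 = 180, p_4 = 68, q_4 = 184, p_5 = 100, q_5 = 256, t_5 = 296, s_6 = 268, t_6 = 188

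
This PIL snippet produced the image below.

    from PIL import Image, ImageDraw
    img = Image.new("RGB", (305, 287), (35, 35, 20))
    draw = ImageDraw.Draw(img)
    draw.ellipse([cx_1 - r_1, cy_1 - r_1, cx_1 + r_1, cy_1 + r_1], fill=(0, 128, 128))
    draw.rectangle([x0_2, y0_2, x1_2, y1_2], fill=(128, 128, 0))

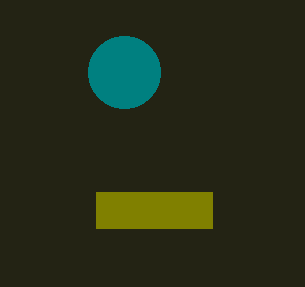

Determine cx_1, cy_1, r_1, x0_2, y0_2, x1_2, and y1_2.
cx_1 = 124
cy_1 = 72
r_1 = 36
x0_2 = 96
y0_2 = 192
x1_2 = 212
y1_2 = 228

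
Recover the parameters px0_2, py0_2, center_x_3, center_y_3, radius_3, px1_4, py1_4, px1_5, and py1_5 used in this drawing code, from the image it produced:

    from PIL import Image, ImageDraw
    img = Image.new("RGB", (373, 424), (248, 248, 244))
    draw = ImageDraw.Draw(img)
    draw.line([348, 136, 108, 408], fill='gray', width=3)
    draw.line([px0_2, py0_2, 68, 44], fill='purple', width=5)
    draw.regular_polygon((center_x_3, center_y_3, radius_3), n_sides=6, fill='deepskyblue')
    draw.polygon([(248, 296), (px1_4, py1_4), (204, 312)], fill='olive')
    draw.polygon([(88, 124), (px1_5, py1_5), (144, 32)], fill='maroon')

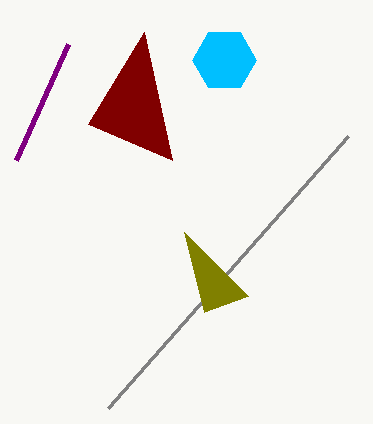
px0_2 = 16; py0_2 = 160; center_x_3 = 224; center_y_3 = 60; radius_3 = 32; px1_4 = 184; py1_4 = 232; px1_5 = 172; py1_5 = 160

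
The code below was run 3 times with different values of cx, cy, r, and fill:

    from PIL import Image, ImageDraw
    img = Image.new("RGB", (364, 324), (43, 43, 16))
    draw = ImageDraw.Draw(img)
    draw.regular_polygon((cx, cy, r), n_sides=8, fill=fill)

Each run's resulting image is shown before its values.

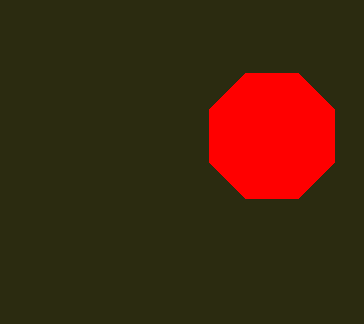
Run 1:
cx = 272, cy = 136, r = 68, fill = 'red'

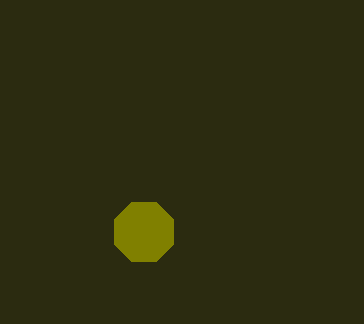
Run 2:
cx = 144
cy = 232
r = 32
fill = 'olive'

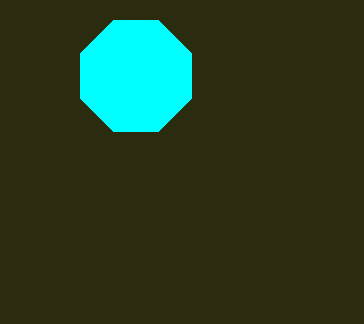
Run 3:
cx = 136, cy = 76, r = 60, fill = 'cyan'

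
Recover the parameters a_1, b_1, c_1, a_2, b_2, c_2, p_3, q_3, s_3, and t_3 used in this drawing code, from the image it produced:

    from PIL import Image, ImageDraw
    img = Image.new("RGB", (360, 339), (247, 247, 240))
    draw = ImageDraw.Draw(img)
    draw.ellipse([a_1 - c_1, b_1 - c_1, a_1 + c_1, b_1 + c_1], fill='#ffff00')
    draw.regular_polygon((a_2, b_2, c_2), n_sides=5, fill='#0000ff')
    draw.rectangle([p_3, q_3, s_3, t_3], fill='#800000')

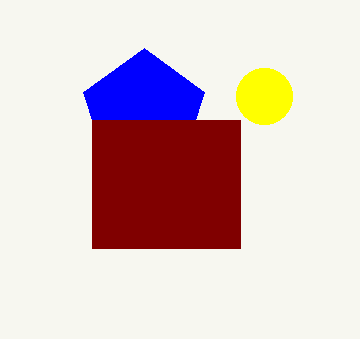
a_1 = 264; b_1 = 96; c_1 = 28; a_2 = 144; b_2 = 112; c_2 = 64; p_3 = 92; q_3 = 120; s_3 = 240; t_3 = 248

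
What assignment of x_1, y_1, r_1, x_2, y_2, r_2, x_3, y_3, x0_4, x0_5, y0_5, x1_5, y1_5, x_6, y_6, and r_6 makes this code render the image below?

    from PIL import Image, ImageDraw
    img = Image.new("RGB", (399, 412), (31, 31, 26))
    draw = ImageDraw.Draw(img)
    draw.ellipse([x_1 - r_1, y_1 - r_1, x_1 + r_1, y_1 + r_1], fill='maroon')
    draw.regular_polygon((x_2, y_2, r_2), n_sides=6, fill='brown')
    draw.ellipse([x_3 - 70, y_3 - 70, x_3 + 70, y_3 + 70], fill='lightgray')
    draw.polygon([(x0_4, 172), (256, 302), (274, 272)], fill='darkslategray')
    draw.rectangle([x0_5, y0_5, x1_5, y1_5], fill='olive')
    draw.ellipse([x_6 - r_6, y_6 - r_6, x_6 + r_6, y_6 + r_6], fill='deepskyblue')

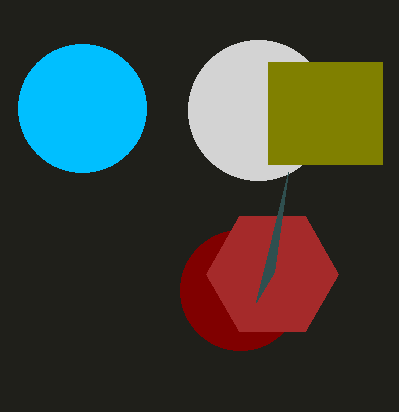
x_1 = 240, y_1 = 290, r_1 = 60, x_2 = 272, y_2 = 274, r_2 = 66, x_3 = 258, y_3 = 110, x0_4 = 288, x0_5 = 268, y0_5 = 62, x1_5 = 382, y1_5 = 164, x_6 = 82, y_6 = 108, r_6 = 64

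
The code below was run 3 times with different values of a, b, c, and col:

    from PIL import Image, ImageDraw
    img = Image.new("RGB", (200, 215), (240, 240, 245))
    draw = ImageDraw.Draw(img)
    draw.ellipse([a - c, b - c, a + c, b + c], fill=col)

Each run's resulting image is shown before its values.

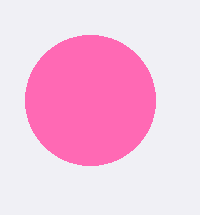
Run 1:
a = 90
b = 100
c = 65
col = 'hotpink'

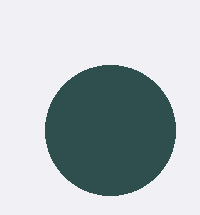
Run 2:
a = 110; b = 130; c = 65; col = 'darkslategray'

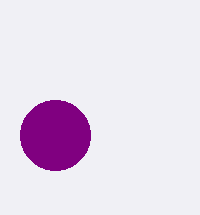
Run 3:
a = 55, b = 135, c = 35, col = 'purple'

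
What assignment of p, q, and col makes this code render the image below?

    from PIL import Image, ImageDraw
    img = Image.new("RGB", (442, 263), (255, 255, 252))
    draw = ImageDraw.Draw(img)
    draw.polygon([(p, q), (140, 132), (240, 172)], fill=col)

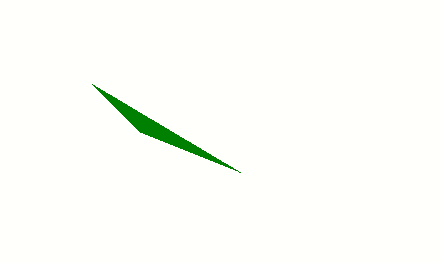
p = 92
q = 84
col = 'green'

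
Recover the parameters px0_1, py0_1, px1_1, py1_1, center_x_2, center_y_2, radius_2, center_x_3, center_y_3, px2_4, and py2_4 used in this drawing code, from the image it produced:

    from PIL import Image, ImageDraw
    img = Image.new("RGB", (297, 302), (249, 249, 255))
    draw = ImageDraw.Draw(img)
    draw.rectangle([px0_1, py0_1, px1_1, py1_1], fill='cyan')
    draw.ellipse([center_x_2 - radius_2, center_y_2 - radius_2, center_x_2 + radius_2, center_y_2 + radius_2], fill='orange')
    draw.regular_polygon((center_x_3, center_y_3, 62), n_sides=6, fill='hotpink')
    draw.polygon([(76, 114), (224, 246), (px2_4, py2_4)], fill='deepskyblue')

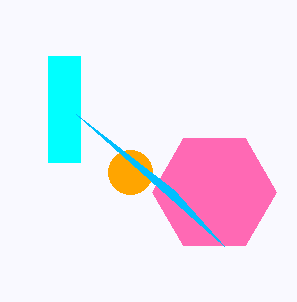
px0_1 = 48, py0_1 = 56, px1_1 = 80, py1_1 = 162, center_x_2 = 130, center_y_2 = 172, radius_2 = 22, center_x_3 = 214, center_y_3 = 192, px2_4 = 174, py2_4 = 190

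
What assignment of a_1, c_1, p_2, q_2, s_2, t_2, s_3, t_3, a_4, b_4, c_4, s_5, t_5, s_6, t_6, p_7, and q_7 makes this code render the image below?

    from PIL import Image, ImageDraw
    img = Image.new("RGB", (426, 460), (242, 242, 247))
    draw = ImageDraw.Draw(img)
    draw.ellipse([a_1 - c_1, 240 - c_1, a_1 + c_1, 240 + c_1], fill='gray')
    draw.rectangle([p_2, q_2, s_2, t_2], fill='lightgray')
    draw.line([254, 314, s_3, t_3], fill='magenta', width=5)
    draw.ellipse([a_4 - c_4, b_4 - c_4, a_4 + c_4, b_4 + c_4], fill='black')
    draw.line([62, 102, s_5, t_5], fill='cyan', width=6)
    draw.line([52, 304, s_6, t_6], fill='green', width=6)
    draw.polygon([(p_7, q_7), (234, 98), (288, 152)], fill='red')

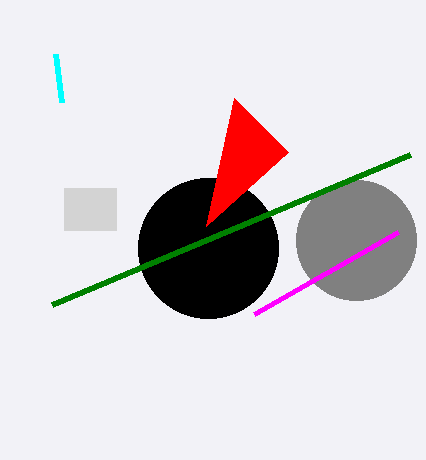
a_1 = 356
c_1 = 60
p_2 = 64
q_2 = 188
s_2 = 116
t_2 = 230
s_3 = 398
t_3 = 232
a_4 = 208
b_4 = 248
c_4 = 70
s_5 = 56
t_5 = 54
s_6 = 410
t_6 = 154
p_7 = 206
q_7 = 226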